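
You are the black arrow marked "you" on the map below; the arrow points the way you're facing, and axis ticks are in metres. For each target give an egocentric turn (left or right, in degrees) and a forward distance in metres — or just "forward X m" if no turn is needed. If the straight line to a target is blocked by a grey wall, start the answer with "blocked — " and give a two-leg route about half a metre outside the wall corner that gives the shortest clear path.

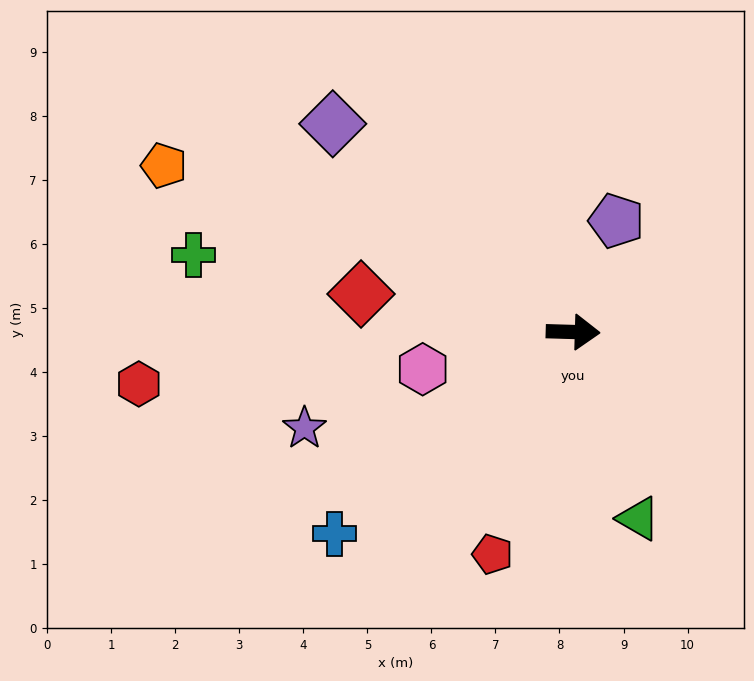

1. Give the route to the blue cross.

turn right 138°, forward 4.9 m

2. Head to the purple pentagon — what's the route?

turn left 70°, forward 1.9 m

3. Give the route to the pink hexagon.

turn right 164°, forward 2.4 m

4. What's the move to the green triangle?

turn right 69°, forward 3.1 m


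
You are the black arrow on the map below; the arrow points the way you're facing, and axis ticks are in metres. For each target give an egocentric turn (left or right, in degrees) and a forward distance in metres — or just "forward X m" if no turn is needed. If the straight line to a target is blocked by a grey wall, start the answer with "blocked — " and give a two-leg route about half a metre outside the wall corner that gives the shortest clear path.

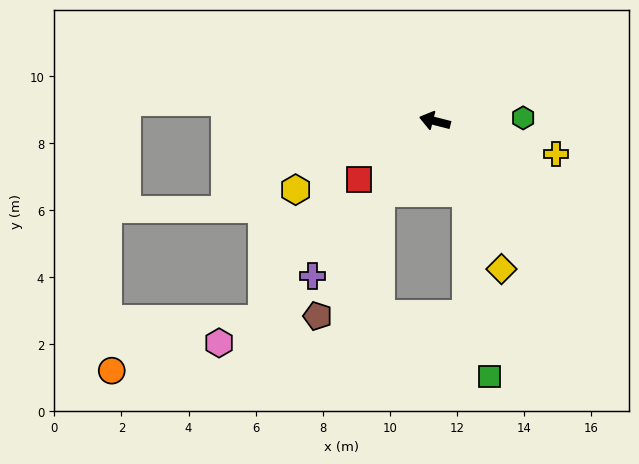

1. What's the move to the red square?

turn left 52°, forward 2.9 m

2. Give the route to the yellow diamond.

turn left 129°, forward 4.8 m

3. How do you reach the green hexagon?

turn right 164°, forward 2.6 m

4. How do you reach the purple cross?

turn left 66°, forward 5.9 m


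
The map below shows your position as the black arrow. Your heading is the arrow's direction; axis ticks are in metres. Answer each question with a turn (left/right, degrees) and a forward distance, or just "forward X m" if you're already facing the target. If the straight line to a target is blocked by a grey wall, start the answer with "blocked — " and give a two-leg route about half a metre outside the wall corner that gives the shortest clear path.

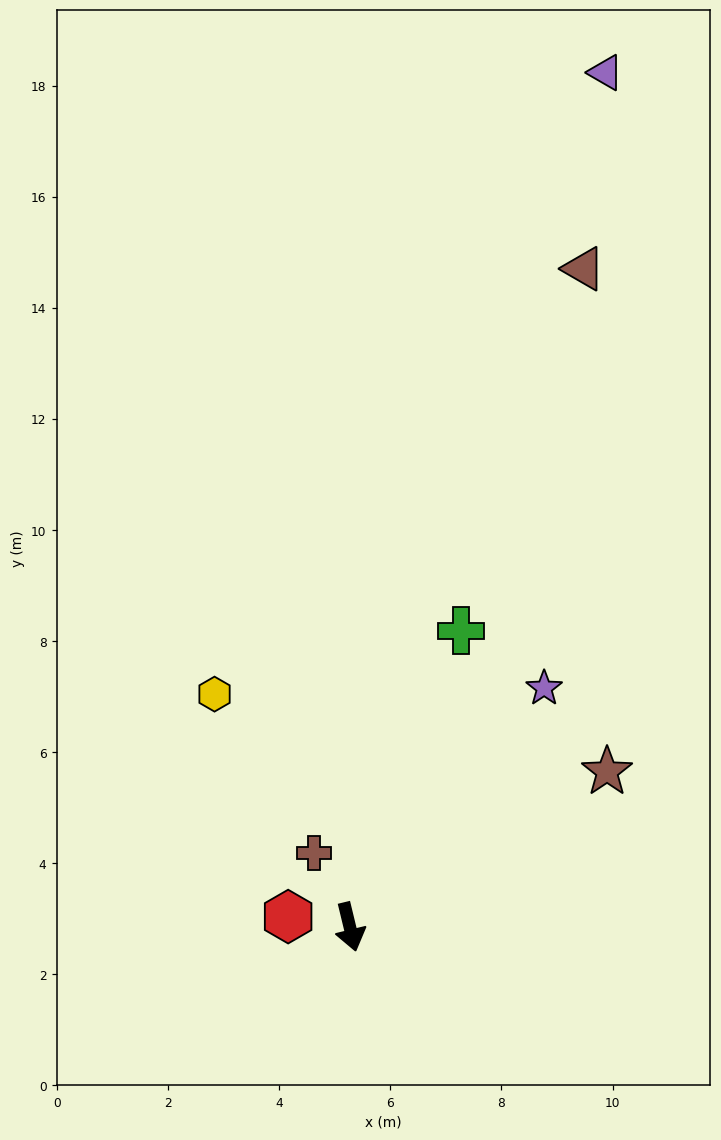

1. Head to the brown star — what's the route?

turn left 108°, forward 5.4 m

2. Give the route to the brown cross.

turn right 168°, forward 1.5 m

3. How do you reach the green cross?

turn left 146°, forward 5.7 m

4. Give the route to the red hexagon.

turn right 113°, forward 1.1 m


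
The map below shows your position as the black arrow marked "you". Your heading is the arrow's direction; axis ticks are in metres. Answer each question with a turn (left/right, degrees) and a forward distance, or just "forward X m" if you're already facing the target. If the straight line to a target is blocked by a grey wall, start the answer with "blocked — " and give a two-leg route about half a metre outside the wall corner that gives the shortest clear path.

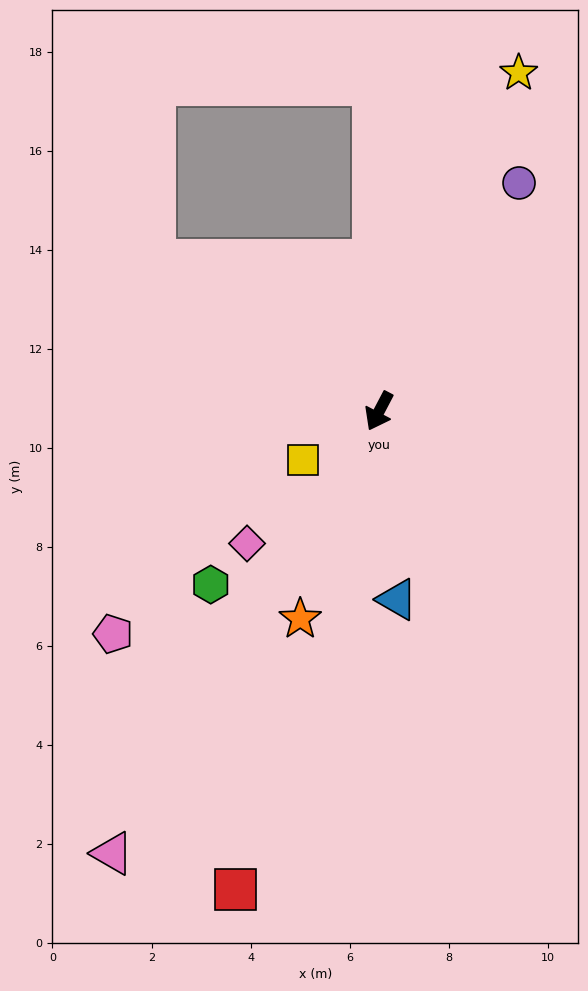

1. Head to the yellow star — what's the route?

turn right 175°, forward 7.4 m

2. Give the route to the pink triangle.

turn right 3°, forward 10.4 m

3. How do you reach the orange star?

turn left 7°, forward 4.5 m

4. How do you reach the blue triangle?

turn left 33°, forward 3.8 m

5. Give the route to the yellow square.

turn right 29°, forward 1.8 m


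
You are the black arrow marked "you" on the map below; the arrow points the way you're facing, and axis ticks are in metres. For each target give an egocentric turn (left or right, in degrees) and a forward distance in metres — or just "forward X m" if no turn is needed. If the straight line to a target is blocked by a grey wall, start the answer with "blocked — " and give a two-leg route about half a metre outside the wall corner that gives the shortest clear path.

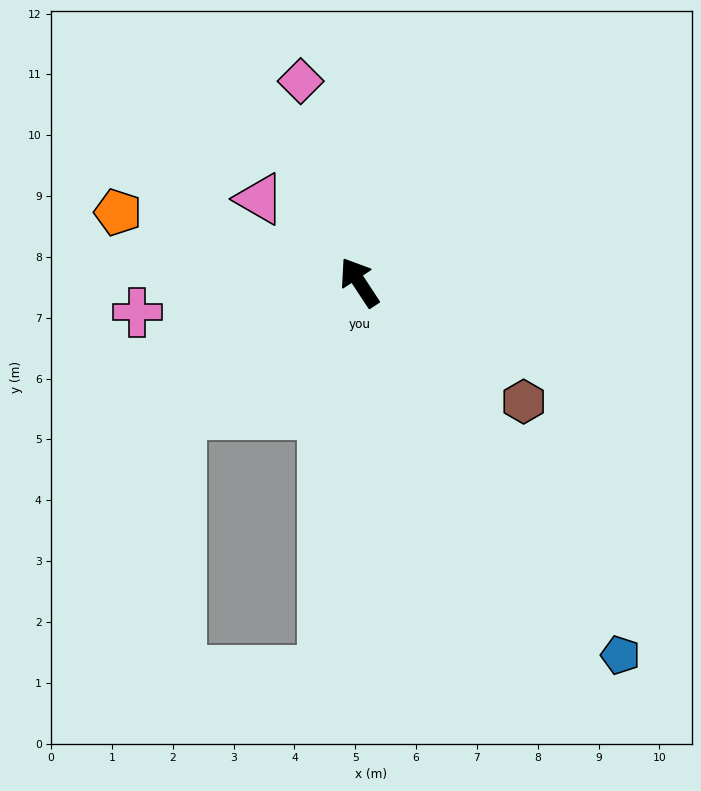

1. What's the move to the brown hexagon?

turn right 159°, forward 3.3 m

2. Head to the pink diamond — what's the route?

turn right 17°, forward 3.4 m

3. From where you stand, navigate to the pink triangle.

turn left 17°, forward 2.1 m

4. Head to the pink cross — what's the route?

turn left 64°, forward 3.7 m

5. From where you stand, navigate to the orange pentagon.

turn left 41°, forward 4.1 m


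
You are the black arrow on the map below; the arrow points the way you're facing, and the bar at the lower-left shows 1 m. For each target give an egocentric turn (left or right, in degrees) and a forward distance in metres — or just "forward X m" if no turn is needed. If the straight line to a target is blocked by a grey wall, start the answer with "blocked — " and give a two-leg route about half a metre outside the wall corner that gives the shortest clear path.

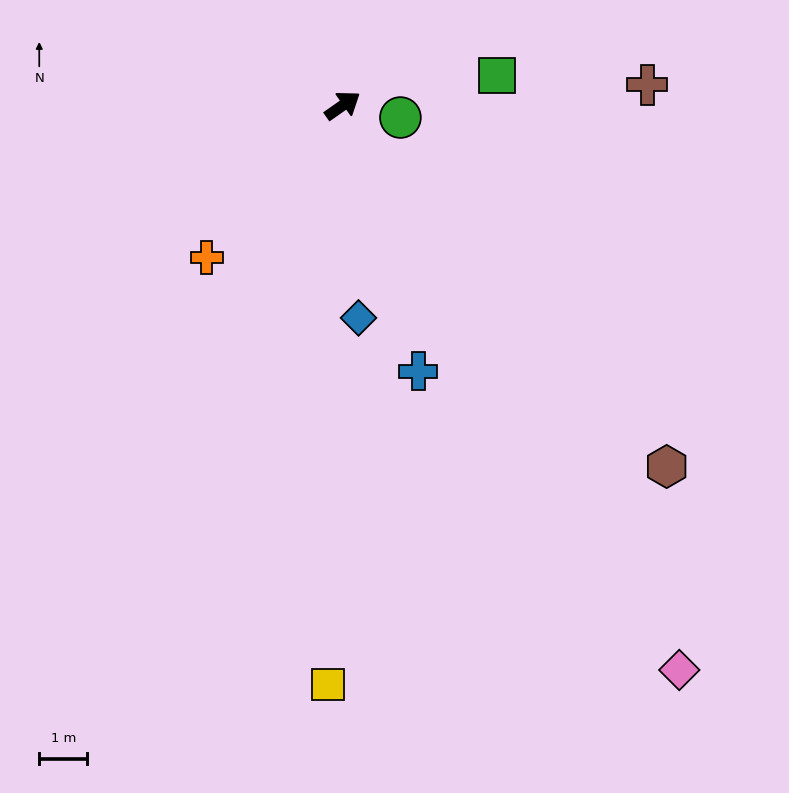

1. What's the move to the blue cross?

turn right 109°, forward 5.8 m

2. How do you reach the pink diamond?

turn right 94°, forward 13.7 m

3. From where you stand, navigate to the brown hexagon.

turn right 83°, forward 10.1 m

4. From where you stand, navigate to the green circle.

turn right 47°, forward 1.2 m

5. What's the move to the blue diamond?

turn right 121°, forward 4.4 m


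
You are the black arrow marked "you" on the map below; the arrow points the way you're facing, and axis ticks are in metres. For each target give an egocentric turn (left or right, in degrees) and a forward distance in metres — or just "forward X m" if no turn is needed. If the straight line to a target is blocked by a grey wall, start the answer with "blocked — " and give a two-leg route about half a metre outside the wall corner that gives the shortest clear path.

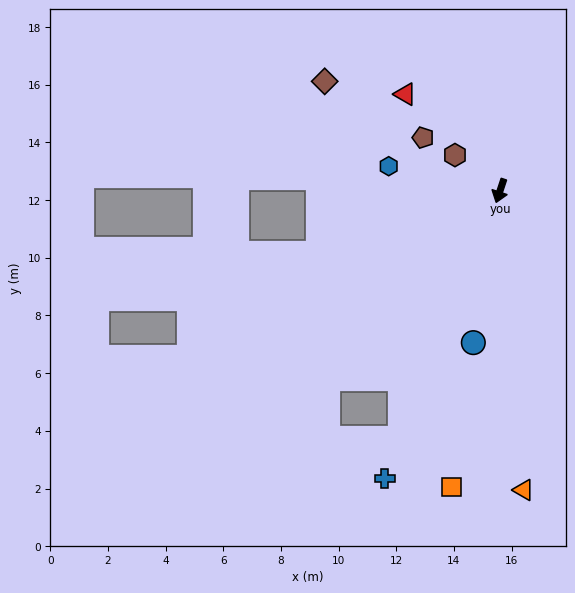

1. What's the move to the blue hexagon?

turn right 84°, forward 4.0 m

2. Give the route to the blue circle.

turn left 8°, forward 5.3 m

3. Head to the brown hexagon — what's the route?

turn right 110°, forward 2.0 m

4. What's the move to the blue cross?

turn right 4°, forward 10.7 m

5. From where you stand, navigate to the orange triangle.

turn left 23°, forward 10.4 m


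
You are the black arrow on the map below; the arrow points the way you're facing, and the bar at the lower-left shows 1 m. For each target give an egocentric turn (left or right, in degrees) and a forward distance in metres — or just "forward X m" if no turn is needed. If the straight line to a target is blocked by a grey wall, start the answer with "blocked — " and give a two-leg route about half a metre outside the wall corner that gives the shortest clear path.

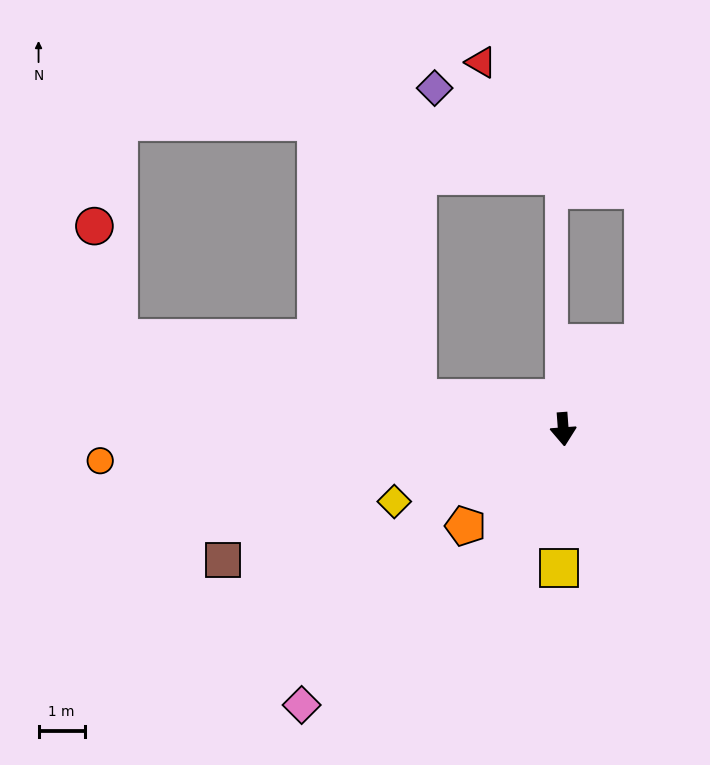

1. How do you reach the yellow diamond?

turn right 71°, forward 4.0 m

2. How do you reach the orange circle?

turn right 90°, forward 10.1 m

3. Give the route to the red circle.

blocked — turn right 106°, forward 9.9 m, then turn right 66°, forward 2.5 m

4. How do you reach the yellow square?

turn right 6°, forward 3.0 m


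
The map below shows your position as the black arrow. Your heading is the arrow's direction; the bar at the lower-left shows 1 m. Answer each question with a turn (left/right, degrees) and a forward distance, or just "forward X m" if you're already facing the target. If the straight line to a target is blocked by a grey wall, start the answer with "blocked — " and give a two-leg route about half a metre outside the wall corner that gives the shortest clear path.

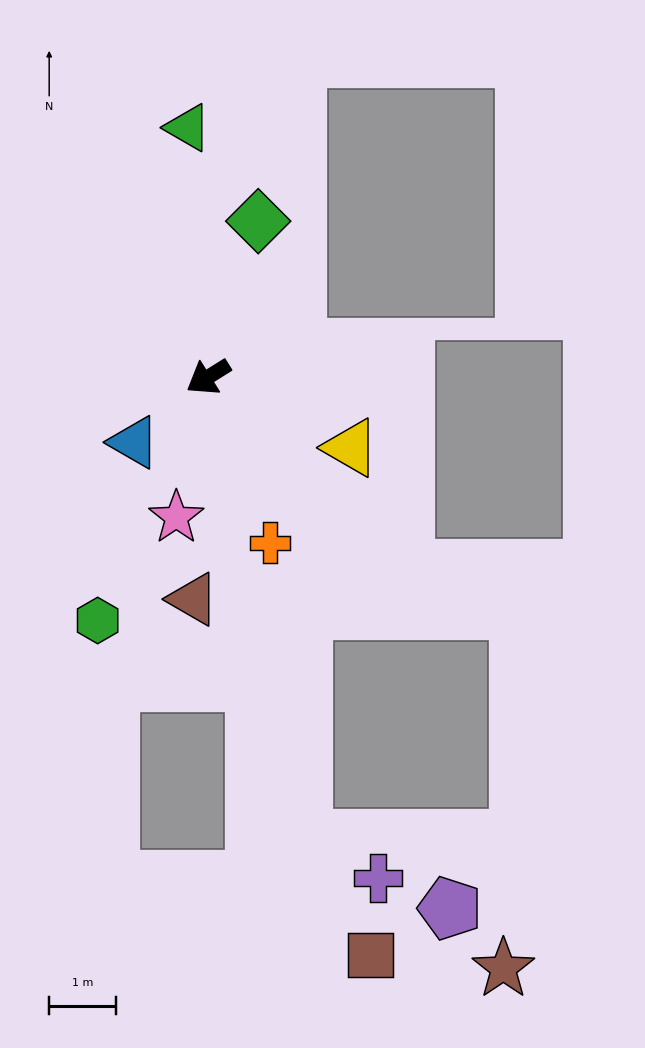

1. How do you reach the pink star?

turn left 45°, forward 2.1 m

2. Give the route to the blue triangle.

turn left 9°, forward 1.5 m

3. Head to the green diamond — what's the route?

turn right 140°, forward 2.4 m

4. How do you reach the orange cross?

turn left 78°, forward 2.6 m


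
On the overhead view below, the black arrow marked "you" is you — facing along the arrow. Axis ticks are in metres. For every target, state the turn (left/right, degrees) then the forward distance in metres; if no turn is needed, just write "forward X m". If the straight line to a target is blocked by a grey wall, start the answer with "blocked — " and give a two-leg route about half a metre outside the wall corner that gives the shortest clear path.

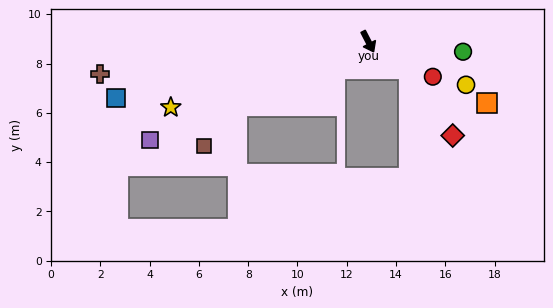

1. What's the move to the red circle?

turn left 34°, forward 3.0 m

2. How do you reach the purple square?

turn right 93°, forward 9.7 m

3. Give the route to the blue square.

turn right 105°, forward 10.5 m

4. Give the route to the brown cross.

turn right 110°, forward 11.0 m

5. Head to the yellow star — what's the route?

turn right 99°, forward 8.5 m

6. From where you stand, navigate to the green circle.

turn left 57°, forward 3.9 m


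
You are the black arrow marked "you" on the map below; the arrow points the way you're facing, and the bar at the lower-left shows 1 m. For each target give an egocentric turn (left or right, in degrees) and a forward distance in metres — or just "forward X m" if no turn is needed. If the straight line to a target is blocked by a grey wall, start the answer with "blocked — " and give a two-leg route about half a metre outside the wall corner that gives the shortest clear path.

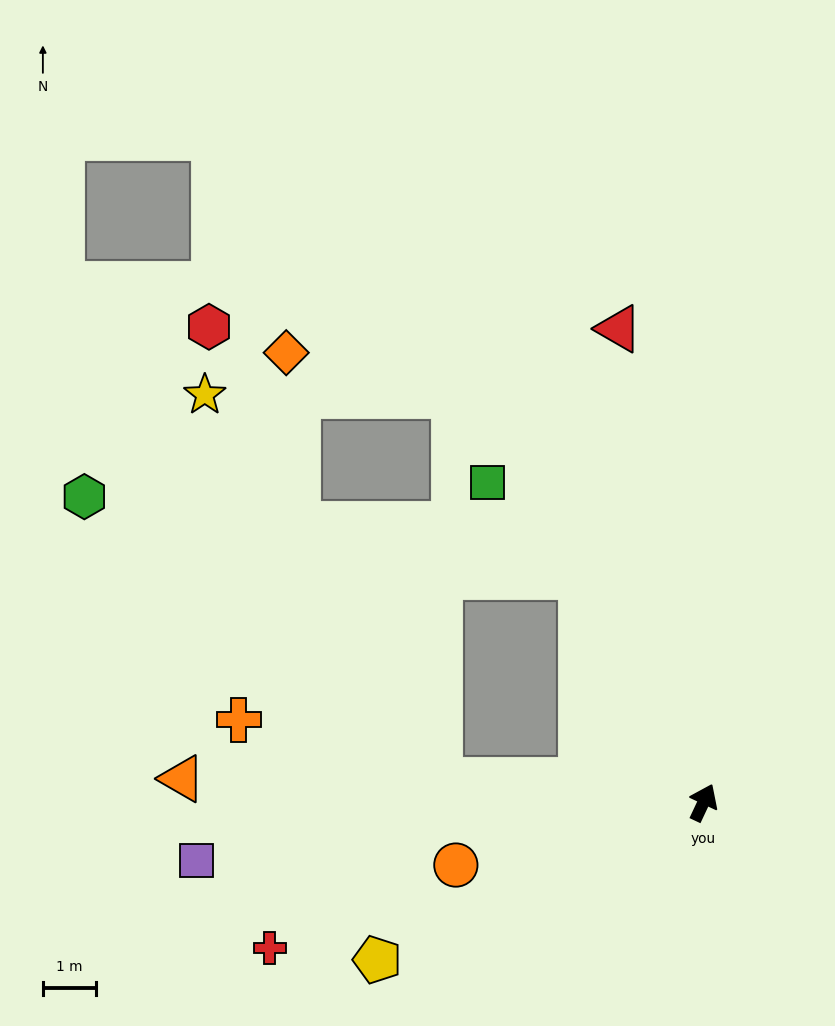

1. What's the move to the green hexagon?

blocked — turn left 110°, forward 5.0 m, then turn right 33°, forward 8.6 m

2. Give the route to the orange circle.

turn left 129°, forward 4.8 m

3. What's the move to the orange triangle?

turn left 113°, forward 9.8 m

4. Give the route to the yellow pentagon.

turn left 141°, forward 6.8 m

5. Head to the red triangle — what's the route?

turn left 35°, forward 9.1 m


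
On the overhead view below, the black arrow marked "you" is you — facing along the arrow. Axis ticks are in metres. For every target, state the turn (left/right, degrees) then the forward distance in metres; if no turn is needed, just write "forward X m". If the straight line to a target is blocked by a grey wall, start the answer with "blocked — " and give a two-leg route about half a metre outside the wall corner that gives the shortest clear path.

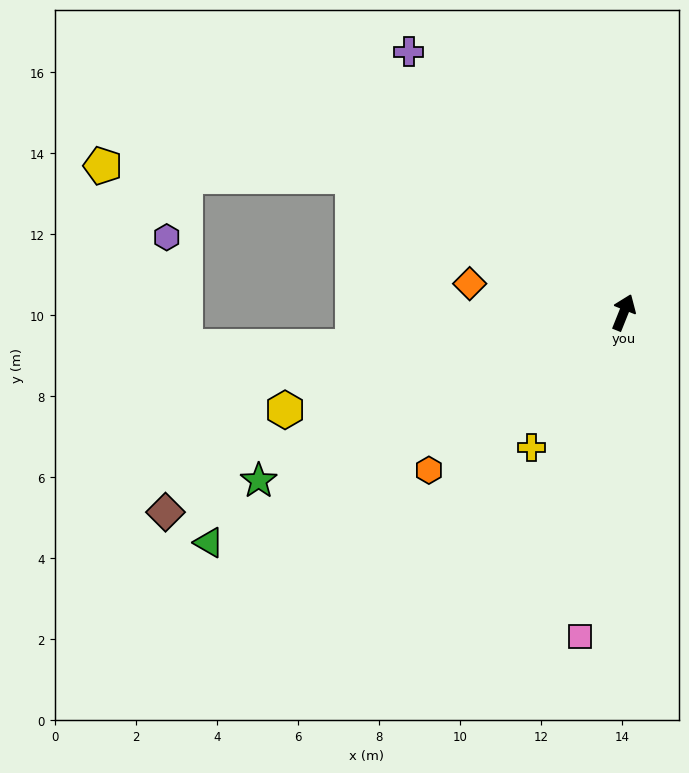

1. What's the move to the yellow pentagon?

blocked — turn left 85°, forward 7.5 m, then turn left 24°, forward 6.2 m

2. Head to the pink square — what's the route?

turn right 166°, forward 8.1 m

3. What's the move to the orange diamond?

turn left 101°, forward 3.9 m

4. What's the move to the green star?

turn left 137°, forward 9.9 m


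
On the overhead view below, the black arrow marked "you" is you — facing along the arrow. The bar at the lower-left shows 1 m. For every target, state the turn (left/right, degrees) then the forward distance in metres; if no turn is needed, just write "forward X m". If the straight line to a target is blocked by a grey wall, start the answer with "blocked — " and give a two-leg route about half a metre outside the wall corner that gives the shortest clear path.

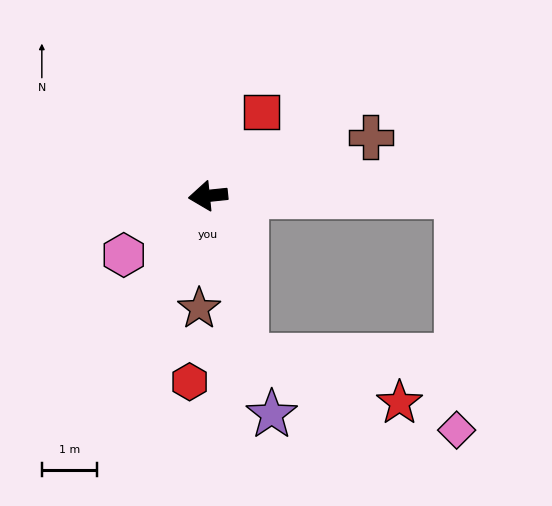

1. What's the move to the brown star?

turn left 80°, forward 2.1 m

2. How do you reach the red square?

turn right 128°, forward 1.8 m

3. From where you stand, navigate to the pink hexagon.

turn left 29°, forward 1.9 m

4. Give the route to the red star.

blocked — turn left 97°, forward 3.0 m, then turn left 61°, forward 2.9 m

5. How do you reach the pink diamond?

blocked — turn left 174°, forward 4.5 m, then turn right 90°, forward 4.3 m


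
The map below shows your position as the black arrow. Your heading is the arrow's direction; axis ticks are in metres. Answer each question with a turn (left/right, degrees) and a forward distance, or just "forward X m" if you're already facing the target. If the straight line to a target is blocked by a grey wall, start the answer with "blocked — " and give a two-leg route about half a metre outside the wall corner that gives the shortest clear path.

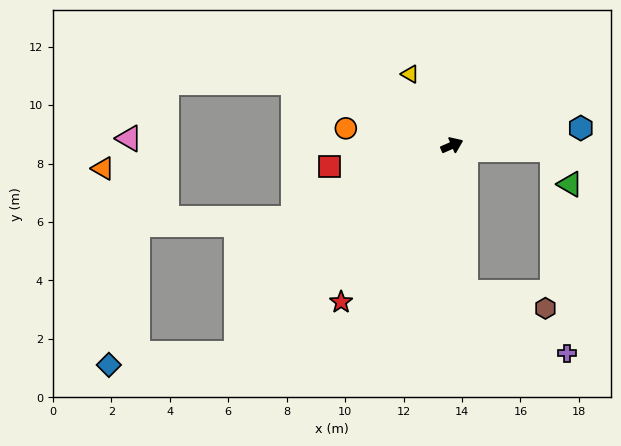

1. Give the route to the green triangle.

blocked — turn right 26°, forward 3.4 m, then turn right 60°, forward 1.3 m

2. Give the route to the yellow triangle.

turn left 97°, forward 2.8 m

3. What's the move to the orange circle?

turn left 147°, forward 3.7 m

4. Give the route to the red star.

turn right 149°, forward 6.6 m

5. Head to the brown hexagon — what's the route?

blocked — turn right 108°, forward 5.0 m, then turn left 73°, forward 2.8 m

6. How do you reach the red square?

turn left 166°, forward 4.2 m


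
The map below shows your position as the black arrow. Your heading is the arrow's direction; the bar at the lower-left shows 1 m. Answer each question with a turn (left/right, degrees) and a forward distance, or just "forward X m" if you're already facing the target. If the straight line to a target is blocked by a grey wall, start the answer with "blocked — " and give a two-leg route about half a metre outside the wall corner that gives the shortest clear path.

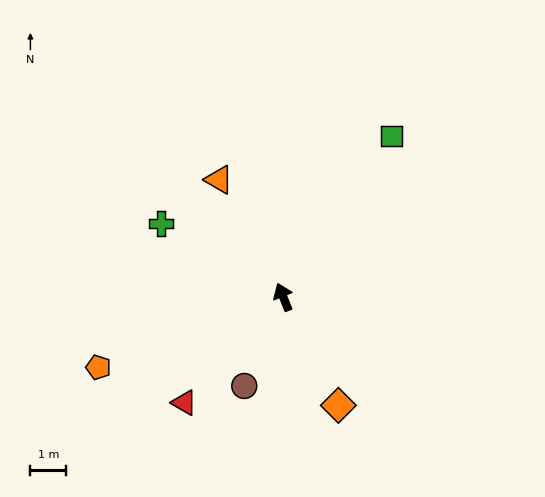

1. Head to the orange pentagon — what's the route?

turn left 89°, forward 5.5 m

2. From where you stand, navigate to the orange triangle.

turn left 7°, forward 3.7 m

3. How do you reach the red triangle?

turn left 115°, forward 4.0 m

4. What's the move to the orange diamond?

turn right 175°, forward 3.4 m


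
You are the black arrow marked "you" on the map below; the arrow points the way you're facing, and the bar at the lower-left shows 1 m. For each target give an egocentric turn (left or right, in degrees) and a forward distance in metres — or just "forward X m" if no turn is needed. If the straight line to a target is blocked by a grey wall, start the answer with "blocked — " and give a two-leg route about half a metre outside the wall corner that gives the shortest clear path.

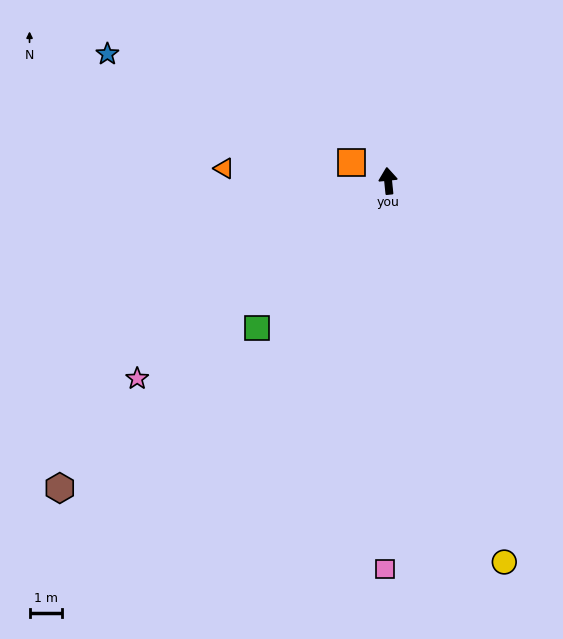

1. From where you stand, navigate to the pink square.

turn left 174°, forward 11.9 m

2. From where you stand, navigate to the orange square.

turn left 57°, forward 1.3 m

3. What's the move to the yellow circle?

turn right 169°, forward 12.3 m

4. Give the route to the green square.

turn left 133°, forward 6.1 m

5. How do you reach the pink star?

turn left 122°, forward 9.8 m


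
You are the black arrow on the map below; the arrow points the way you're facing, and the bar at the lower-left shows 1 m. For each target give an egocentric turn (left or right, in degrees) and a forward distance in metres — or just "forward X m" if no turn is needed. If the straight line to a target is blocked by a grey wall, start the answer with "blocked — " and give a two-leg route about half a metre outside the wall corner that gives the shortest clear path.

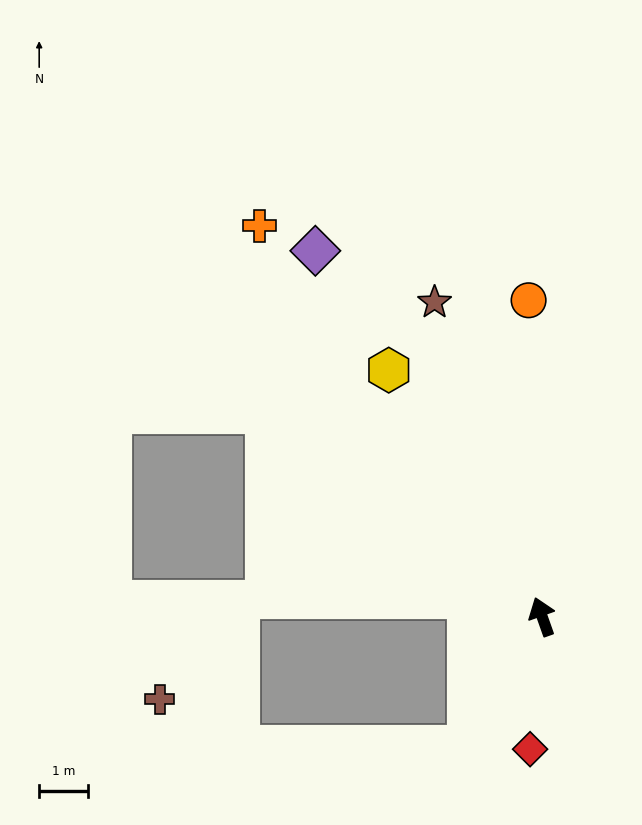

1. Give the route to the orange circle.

turn right 17°, forward 6.4 m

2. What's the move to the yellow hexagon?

turn left 12°, forward 5.9 m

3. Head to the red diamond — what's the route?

turn left 155°, forward 2.7 m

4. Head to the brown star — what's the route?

forward 6.8 m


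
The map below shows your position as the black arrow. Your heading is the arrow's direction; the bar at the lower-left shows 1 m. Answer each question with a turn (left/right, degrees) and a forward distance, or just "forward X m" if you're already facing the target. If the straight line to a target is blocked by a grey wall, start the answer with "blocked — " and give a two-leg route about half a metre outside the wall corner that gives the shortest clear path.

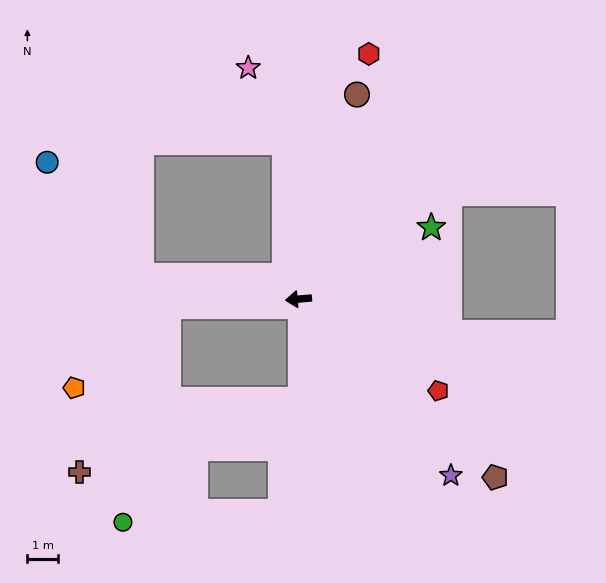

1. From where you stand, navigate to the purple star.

turn left 126°, forward 7.7 m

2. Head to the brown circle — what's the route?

turn right 111°, forward 7.0 m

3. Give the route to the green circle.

blocked — forward 4.3 m, then turn left 73°, forward 7.3 m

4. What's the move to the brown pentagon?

turn left 133°, forward 8.7 m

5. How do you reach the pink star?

blocked — turn right 90°, forward 5.2 m, then turn left 21°, forward 2.7 m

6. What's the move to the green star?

turn right 157°, forward 5.0 m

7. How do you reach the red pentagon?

turn left 142°, forward 5.5 m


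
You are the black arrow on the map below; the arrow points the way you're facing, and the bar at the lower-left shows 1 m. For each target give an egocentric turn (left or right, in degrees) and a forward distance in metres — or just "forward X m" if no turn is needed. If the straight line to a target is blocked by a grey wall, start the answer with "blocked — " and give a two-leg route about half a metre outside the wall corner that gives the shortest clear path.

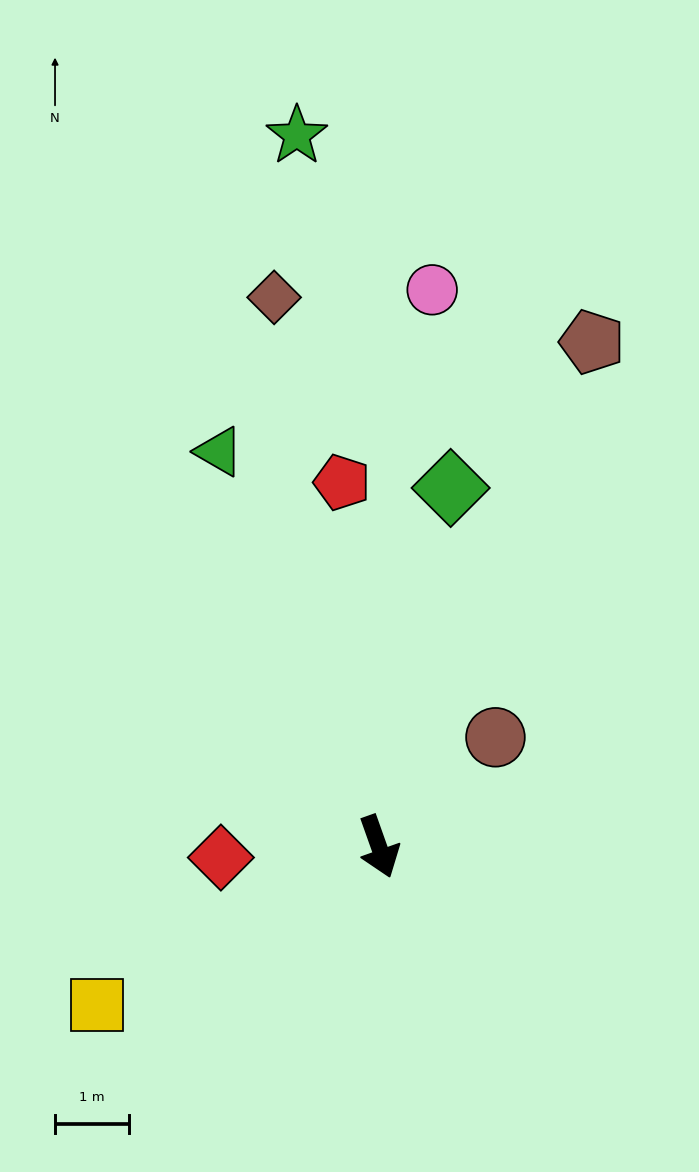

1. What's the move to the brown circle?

turn left 114°, forward 2.2 m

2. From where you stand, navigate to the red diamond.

turn right 106°, forward 2.1 m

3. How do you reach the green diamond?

turn left 149°, forward 4.9 m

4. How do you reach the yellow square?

turn right 80°, forward 4.4 m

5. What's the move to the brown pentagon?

turn left 138°, forward 7.4 m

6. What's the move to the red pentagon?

turn left 166°, forward 4.9 m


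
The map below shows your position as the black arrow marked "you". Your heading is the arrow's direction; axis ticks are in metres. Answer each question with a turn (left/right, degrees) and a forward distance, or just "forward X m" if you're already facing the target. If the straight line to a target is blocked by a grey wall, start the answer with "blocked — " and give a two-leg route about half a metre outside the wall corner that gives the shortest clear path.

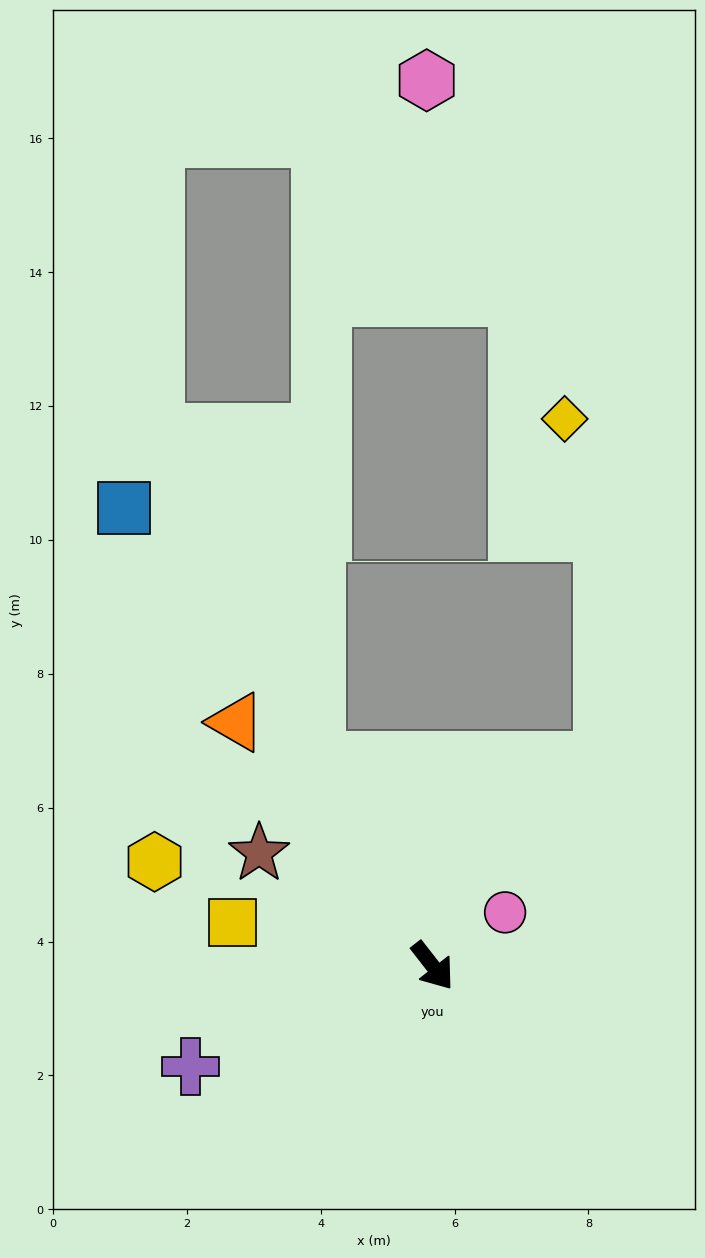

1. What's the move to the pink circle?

turn left 89°, forward 1.3 m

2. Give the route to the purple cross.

turn right 106°, forward 3.9 m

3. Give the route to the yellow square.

turn right 140°, forward 3.1 m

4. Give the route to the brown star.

turn right 161°, forward 3.1 m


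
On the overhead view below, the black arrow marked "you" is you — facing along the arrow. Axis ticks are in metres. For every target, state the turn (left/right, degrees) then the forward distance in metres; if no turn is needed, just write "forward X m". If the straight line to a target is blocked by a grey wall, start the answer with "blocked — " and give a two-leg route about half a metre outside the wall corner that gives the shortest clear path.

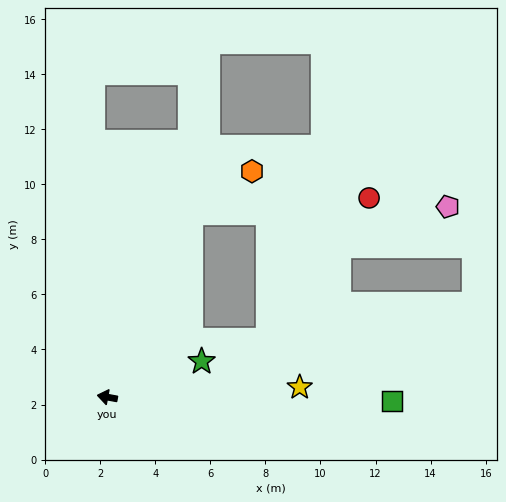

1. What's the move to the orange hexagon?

blocked — turn right 104°, forward 7.3 m, then turn right 31°, forward 2.7 m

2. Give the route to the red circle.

blocked — turn right 104°, forward 7.3 m, then turn right 61°, forward 6.5 m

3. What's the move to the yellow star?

turn right 167°, forward 7.0 m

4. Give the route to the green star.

turn right 149°, forward 3.7 m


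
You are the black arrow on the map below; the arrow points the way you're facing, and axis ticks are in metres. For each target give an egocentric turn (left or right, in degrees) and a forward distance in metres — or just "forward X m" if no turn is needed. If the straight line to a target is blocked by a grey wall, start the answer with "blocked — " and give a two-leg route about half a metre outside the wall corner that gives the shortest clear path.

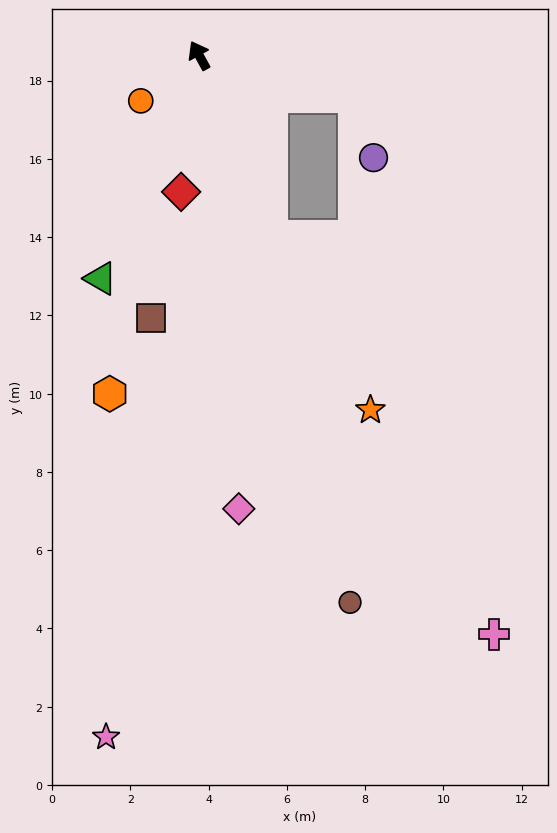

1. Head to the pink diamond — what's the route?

turn left 156°, forward 11.6 m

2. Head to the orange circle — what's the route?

turn left 99°, forward 1.9 m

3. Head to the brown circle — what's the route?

turn left 167°, forward 14.5 m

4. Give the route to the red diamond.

turn left 144°, forward 3.5 m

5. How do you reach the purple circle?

blocked — turn right 133°, forward 4.1 m, then turn right 59°, forward 1.6 m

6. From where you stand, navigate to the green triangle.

turn left 127°, forward 6.2 m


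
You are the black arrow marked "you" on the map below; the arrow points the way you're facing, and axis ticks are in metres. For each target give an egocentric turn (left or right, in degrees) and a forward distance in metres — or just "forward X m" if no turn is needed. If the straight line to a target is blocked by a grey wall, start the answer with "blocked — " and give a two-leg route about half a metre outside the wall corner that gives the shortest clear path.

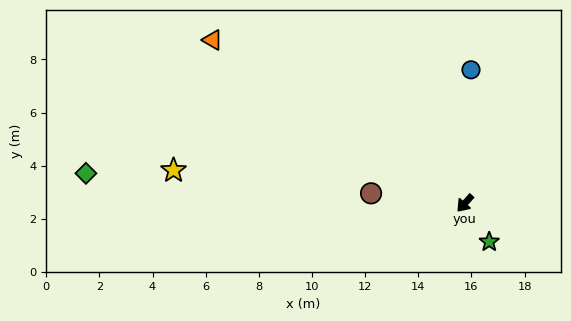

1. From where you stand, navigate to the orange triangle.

turn right 81°, forward 11.3 m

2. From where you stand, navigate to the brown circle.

turn right 54°, forward 3.6 m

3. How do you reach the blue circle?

turn right 141°, forward 5.0 m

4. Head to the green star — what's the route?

turn left 74°, forward 1.7 m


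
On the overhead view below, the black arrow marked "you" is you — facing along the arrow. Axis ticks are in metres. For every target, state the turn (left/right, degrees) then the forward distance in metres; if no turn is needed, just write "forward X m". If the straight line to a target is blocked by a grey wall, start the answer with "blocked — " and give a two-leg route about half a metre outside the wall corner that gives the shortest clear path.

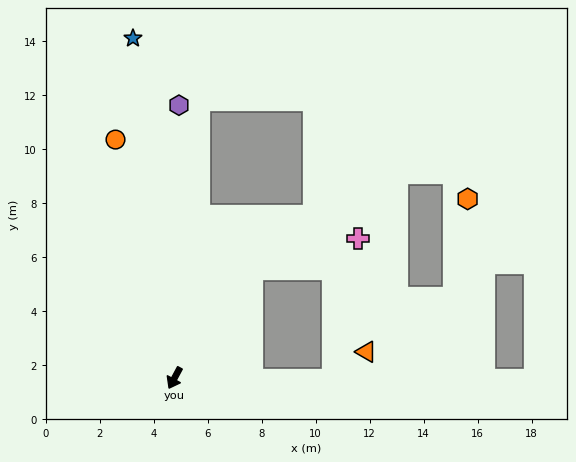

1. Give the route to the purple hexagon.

turn right 153°, forward 10.1 m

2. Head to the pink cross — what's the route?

blocked — turn left 173°, forward 5.0 m, then turn right 39°, forward 4.1 m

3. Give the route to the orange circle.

turn right 138°, forward 9.1 m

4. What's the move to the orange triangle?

blocked — turn left 118°, forward 5.9 m, then turn left 40°, forward 1.6 m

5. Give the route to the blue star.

turn right 145°, forward 12.7 m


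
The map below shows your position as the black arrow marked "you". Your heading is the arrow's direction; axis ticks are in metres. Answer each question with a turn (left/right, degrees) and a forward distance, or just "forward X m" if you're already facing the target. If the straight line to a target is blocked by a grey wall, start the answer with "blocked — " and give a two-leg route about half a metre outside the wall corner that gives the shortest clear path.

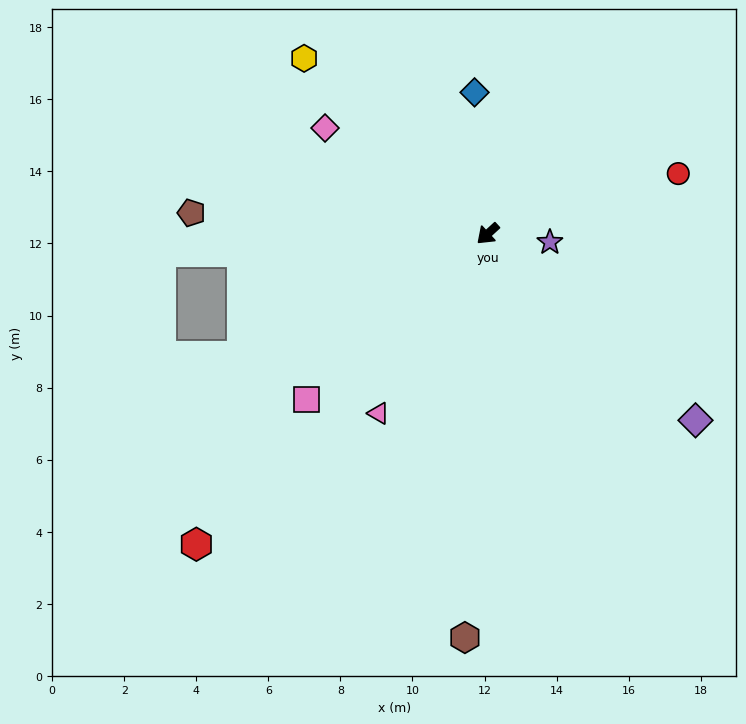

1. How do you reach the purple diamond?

turn left 96°, forward 7.7 m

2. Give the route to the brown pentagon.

turn right 47°, forward 8.2 m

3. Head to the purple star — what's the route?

turn left 130°, forward 1.7 m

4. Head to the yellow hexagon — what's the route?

turn right 86°, forward 7.1 m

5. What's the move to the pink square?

forward 6.8 m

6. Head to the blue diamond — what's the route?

turn right 127°, forward 3.9 m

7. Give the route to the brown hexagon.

turn left 44°, forward 11.2 m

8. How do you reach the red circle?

turn left 155°, forward 5.5 m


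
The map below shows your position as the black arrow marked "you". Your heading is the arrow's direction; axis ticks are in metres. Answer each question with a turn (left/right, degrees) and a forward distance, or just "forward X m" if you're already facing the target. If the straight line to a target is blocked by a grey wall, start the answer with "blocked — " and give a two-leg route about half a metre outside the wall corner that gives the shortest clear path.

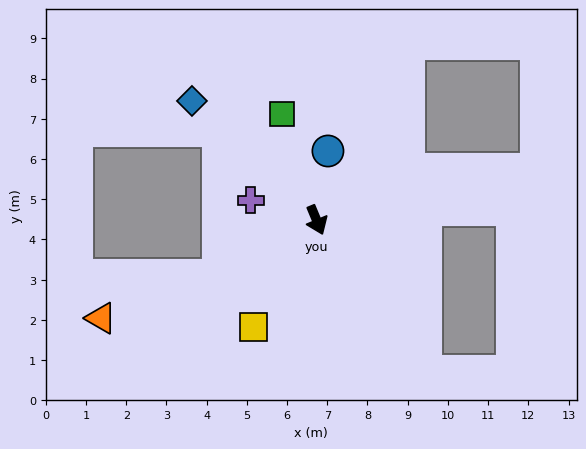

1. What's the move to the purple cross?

turn right 130°, forward 1.7 m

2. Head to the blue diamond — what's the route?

turn right 156°, forward 4.3 m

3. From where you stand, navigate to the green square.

turn left 175°, forward 2.8 m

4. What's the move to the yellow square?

turn right 53°, forward 3.1 m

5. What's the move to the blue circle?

turn left 148°, forward 1.7 m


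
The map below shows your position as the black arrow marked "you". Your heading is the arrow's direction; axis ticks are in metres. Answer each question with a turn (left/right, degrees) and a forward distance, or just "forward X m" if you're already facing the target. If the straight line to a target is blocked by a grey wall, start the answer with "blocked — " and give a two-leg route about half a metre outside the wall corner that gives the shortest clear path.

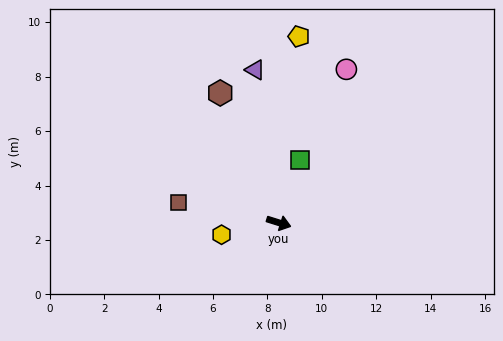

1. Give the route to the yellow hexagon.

turn right 151°, forward 2.1 m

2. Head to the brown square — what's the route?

turn right 174°, forward 3.8 m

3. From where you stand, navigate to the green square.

turn left 89°, forward 2.4 m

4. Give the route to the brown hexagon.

turn left 132°, forward 5.2 m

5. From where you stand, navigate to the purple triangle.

turn left 116°, forward 5.7 m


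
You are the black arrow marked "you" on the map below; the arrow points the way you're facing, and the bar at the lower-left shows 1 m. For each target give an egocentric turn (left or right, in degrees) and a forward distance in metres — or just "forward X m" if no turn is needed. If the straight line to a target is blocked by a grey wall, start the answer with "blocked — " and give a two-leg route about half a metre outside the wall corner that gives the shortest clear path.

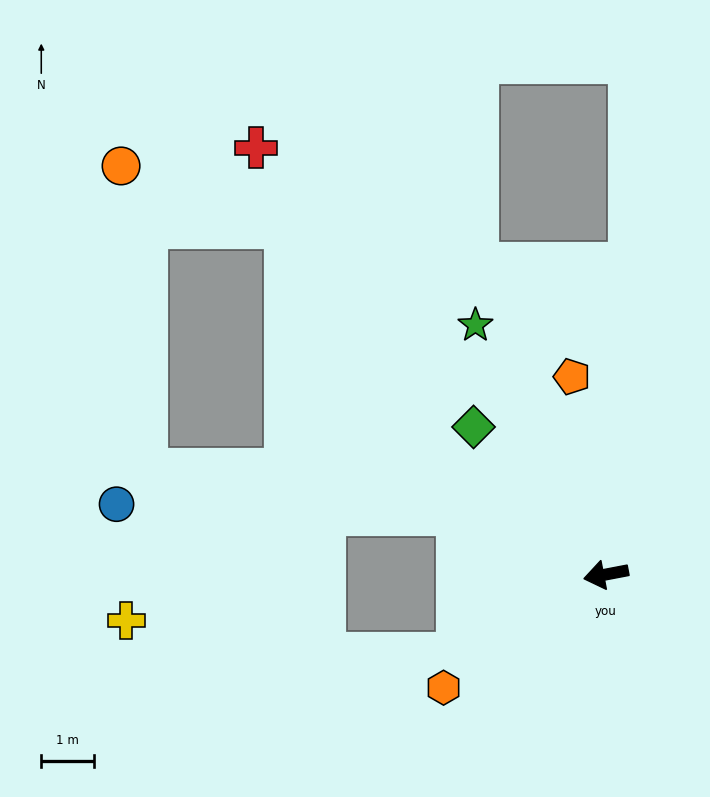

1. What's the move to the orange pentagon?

turn right 91°, forward 3.8 m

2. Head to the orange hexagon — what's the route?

turn left 24°, forward 3.7 m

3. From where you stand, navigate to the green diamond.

turn right 59°, forward 3.7 m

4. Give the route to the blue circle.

blocked — turn right 33°, forward 3.0 m, then turn left 21°, forward 6.5 m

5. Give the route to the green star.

turn right 73°, forward 5.3 m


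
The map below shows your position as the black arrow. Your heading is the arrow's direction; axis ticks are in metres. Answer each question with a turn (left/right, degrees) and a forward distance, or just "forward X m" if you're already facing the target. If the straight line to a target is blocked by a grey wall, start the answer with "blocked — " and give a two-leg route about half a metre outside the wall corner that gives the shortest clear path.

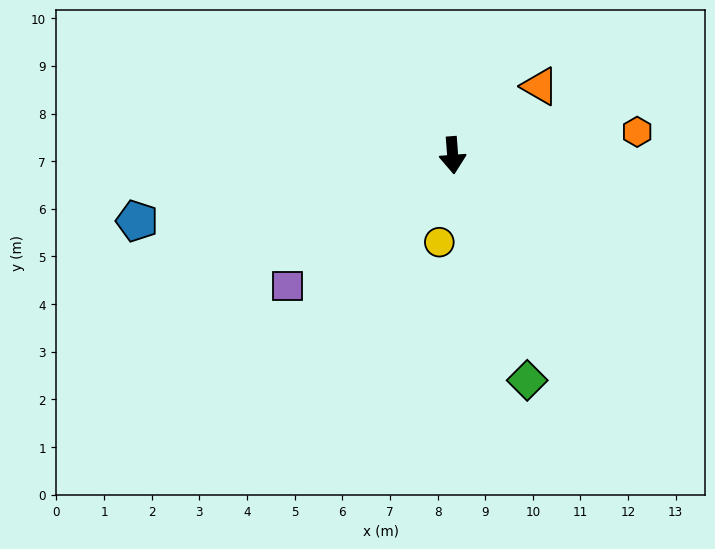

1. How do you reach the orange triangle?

turn left 124°, forward 2.3 m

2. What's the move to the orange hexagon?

turn left 93°, forward 3.9 m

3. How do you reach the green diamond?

turn left 14°, forward 5.0 m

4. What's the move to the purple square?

turn right 56°, forward 4.4 m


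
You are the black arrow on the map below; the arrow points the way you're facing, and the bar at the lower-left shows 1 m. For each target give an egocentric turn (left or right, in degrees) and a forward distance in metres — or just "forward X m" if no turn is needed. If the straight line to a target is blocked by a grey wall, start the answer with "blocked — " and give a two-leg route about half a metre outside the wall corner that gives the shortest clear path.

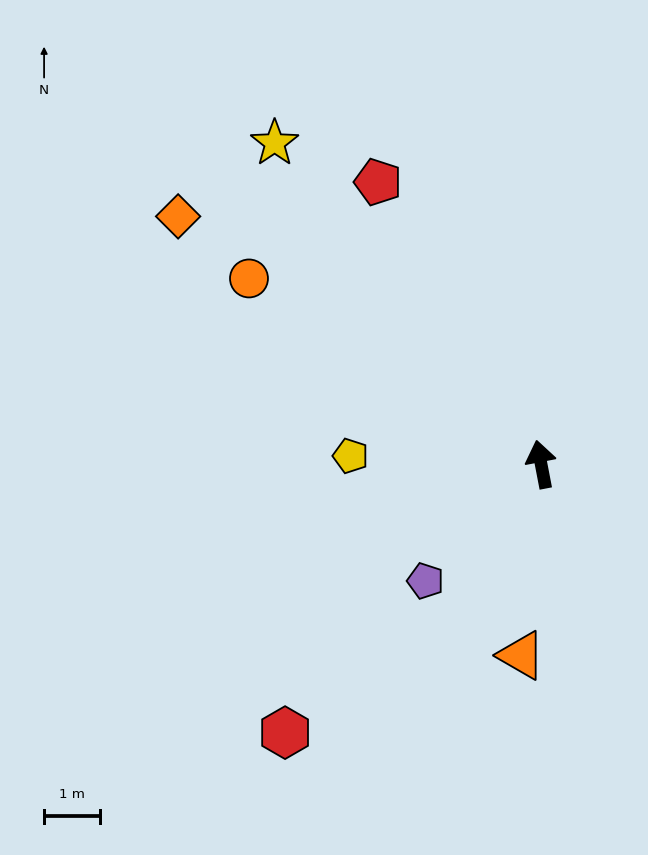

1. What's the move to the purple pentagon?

turn left 124°, forward 3.0 m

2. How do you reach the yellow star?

turn left 29°, forward 7.5 m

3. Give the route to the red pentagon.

turn left 19°, forward 5.9 m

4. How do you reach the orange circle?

turn left 47°, forward 6.2 m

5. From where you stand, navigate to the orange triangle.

turn left 163°, forward 3.5 m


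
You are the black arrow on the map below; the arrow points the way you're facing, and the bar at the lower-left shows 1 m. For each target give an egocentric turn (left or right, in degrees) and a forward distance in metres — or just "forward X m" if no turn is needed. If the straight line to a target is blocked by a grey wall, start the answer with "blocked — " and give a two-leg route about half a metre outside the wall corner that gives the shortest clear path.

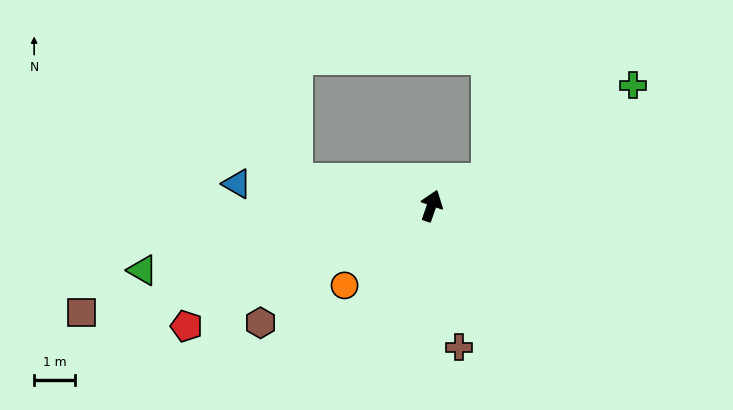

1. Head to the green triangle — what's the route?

turn left 122°, forward 7.3 m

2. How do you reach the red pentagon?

turn left 135°, forward 6.7 m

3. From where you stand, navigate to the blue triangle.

turn left 103°, forward 4.8 m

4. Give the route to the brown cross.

turn right 150°, forward 3.6 m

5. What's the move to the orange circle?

turn left 152°, forward 2.9 m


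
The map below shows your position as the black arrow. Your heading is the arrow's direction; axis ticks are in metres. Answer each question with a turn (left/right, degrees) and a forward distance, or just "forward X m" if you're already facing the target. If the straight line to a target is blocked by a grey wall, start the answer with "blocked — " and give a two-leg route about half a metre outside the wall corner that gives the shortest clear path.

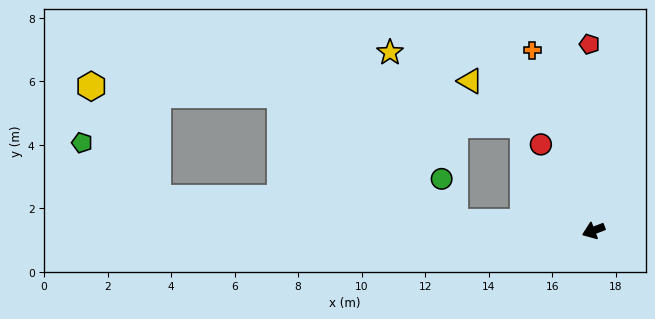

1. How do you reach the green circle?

blocked — turn right 25°, forward 4.4 m, then turn right 69°, forward 1.4 m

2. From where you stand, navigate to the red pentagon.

turn right 110°, forward 5.9 m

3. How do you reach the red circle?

turn right 80°, forward 3.2 m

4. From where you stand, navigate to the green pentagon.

blocked — turn right 25°, forward 13.8 m, then turn right 32°, forward 3.0 m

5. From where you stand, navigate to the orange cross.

turn right 92°, forward 6.0 m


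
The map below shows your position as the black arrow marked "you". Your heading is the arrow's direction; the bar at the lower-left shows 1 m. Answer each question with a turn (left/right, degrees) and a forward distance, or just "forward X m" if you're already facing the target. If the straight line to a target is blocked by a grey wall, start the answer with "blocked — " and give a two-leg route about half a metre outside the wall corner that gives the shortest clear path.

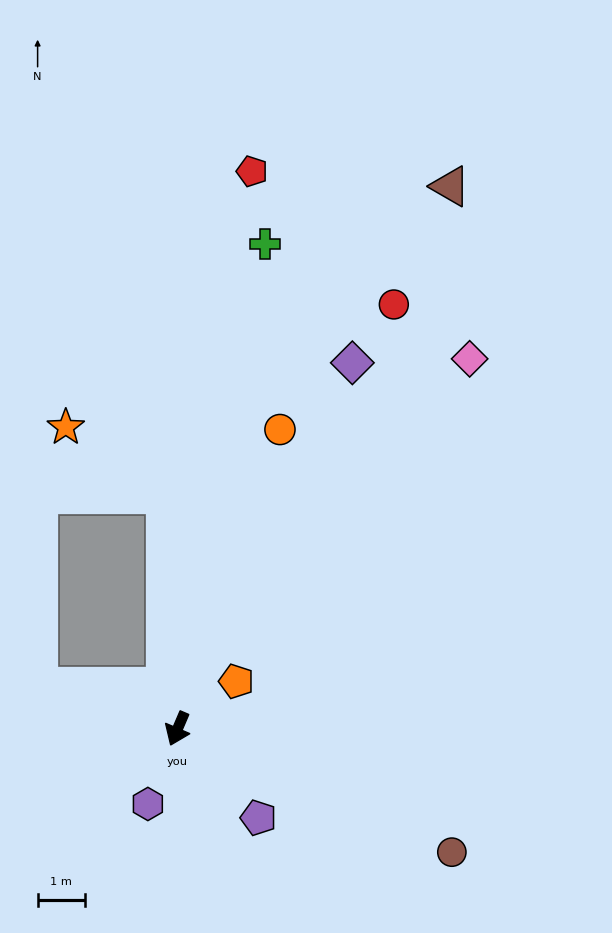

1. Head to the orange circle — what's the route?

turn right 176°, forward 6.7 m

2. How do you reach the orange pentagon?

turn left 152°, forward 1.6 m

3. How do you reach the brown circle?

turn left 89°, forward 6.3 m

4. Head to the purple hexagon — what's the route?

forward 1.7 m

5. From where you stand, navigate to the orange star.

blocked — turn right 154°, forward 5.0 m, then turn left 54°, forward 2.5 m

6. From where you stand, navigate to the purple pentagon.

turn left 65°, forward 2.5 m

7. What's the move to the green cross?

turn right 167°, forward 10.4 m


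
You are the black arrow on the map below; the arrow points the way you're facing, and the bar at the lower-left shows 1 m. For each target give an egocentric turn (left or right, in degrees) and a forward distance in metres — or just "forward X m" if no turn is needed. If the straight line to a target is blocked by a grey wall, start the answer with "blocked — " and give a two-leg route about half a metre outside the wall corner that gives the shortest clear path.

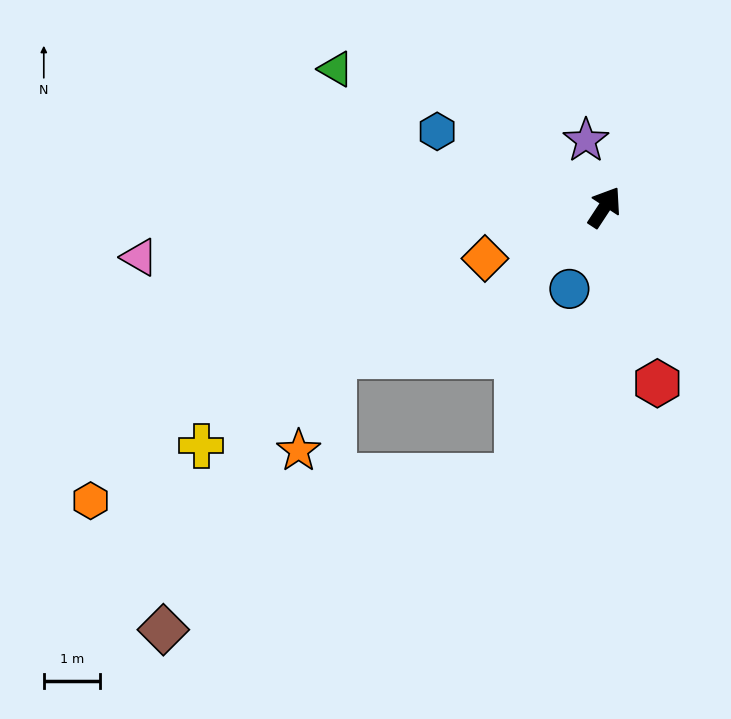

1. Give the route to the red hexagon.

turn right 130°, forward 3.3 m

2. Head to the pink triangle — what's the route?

turn left 129°, forward 8.3 m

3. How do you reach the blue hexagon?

turn left 99°, forward 3.3 m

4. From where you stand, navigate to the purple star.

turn left 49°, forward 1.2 m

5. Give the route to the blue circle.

turn right 170°, forward 1.6 m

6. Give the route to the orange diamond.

turn left 147°, forward 2.3 m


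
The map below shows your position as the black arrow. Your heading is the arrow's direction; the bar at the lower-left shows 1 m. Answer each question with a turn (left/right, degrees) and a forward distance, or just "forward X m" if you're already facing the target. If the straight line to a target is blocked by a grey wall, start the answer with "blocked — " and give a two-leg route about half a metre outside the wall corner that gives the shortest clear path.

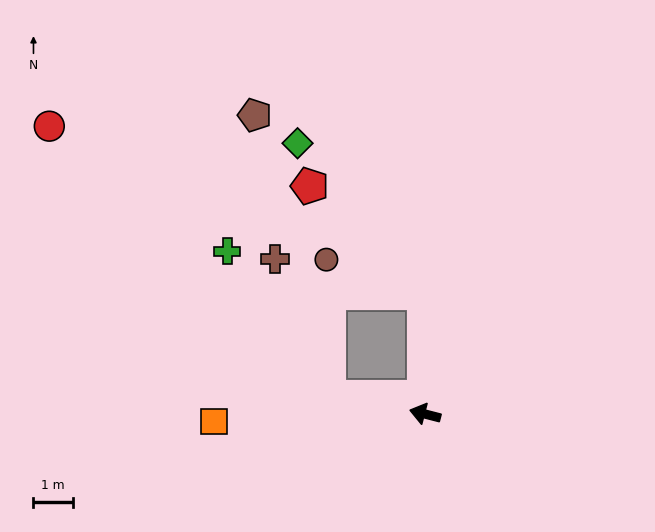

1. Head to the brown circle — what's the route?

blocked — turn right 75°, forward 3.1 m, then turn left 70°, forward 2.6 m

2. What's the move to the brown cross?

blocked — turn left 4°, forward 2.5 m, then turn right 58°, forward 3.8 m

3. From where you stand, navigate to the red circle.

blocked — turn left 4°, forward 2.5 m, then turn right 34°, forward 9.9 m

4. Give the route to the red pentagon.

blocked — turn right 75°, forward 3.1 m, then turn left 46°, forward 4.0 m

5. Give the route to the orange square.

turn left 16°, forward 5.3 m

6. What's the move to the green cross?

blocked — turn left 4°, forward 2.5 m, then turn right 45°, forward 4.5 m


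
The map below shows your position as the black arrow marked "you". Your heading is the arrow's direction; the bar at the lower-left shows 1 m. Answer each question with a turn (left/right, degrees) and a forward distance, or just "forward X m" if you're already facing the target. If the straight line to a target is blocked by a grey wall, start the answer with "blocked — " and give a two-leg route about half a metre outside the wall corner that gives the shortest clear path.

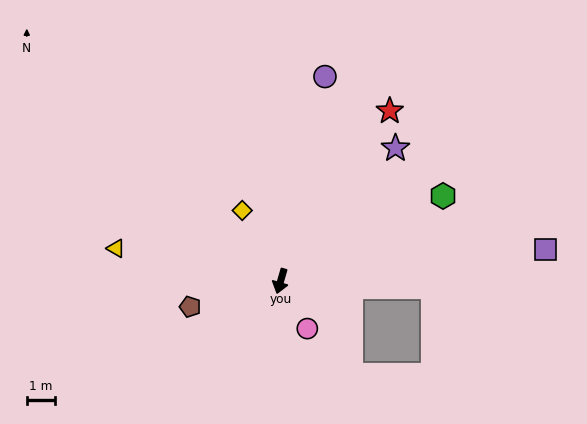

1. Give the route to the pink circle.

turn left 46°, forward 1.9 m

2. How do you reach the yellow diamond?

turn right 135°, forward 2.8 m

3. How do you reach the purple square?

turn left 113°, forward 9.3 m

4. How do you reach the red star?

turn left 163°, forward 7.1 m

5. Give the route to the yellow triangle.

turn right 85°, forward 5.9 m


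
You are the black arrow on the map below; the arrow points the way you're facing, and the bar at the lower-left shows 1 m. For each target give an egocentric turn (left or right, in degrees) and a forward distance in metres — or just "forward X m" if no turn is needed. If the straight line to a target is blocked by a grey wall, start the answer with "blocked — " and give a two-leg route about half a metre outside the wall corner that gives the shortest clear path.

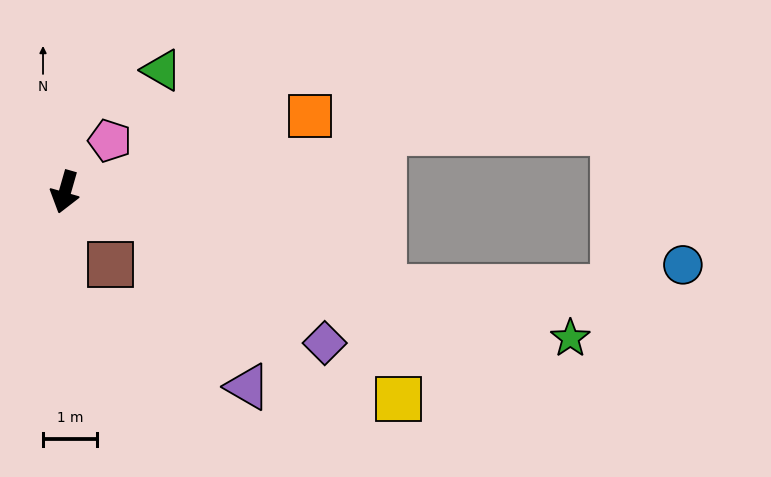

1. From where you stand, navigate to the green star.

turn left 90°, forward 9.8 m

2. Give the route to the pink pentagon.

turn left 155°, forward 1.3 m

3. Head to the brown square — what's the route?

turn left 48°, forward 1.6 m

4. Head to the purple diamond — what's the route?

turn left 76°, forward 5.6 m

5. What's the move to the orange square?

turn left 123°, forward 4.8 m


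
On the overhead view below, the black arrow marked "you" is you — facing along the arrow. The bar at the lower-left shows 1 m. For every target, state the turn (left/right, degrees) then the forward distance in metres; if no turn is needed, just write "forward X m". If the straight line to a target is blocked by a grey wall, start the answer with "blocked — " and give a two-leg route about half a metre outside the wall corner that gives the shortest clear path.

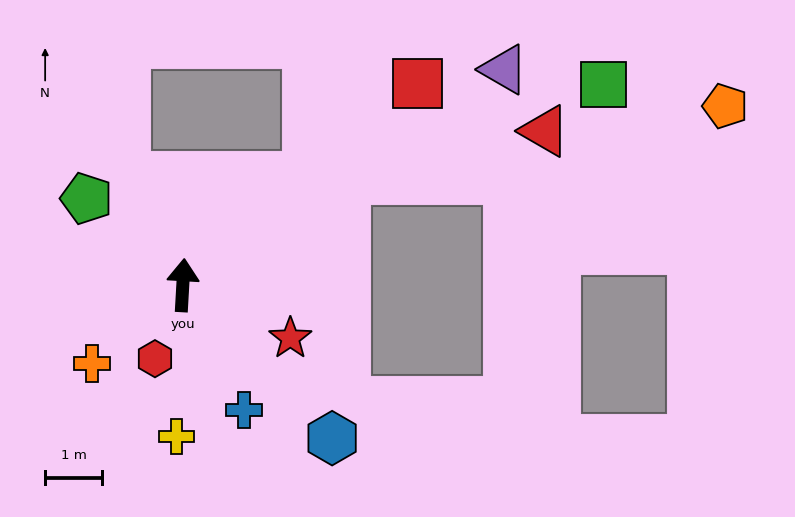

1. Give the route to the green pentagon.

turn left 51°, forward 2.3 m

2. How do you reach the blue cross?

turn right 151°, forward 2.4 m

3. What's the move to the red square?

turn right 46°, forward 5.4 m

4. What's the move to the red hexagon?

turn left 163°, forward 1.4 m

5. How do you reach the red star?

turn right 113°, forward 2.1 m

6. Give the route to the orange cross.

turn left 134°, forward 2.1 m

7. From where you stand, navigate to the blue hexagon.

turn right 132°, forward 3.7 m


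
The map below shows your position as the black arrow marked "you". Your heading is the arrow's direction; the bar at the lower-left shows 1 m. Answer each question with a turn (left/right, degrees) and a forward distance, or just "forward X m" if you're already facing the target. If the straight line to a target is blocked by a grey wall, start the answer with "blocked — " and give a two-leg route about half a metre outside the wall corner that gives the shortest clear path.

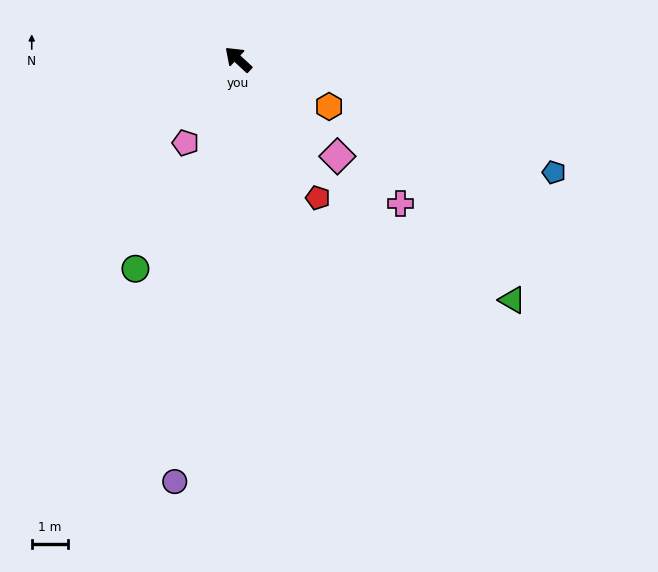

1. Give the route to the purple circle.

turn left 124°, forward 11.6 m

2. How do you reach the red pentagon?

turn left 163°, forward 4.4 m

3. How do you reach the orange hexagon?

turn right 165°, forward 2.8 m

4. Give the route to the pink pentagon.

turn left 101°, forward 2.7 m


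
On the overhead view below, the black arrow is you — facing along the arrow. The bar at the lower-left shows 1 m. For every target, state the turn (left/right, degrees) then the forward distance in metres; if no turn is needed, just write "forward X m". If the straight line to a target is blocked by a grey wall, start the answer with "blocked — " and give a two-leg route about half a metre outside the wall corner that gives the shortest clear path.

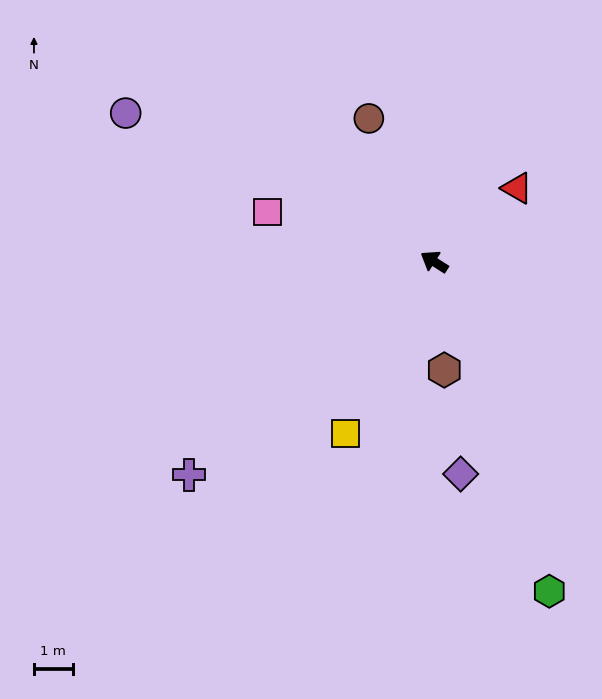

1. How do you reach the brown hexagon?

turn left 128°, forward 2.8 m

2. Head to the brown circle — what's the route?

turn right 33°, forward 4.1 m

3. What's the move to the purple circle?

turn left 7°, forward 8.8 m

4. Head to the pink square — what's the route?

turn left 16°, forward 4.5 m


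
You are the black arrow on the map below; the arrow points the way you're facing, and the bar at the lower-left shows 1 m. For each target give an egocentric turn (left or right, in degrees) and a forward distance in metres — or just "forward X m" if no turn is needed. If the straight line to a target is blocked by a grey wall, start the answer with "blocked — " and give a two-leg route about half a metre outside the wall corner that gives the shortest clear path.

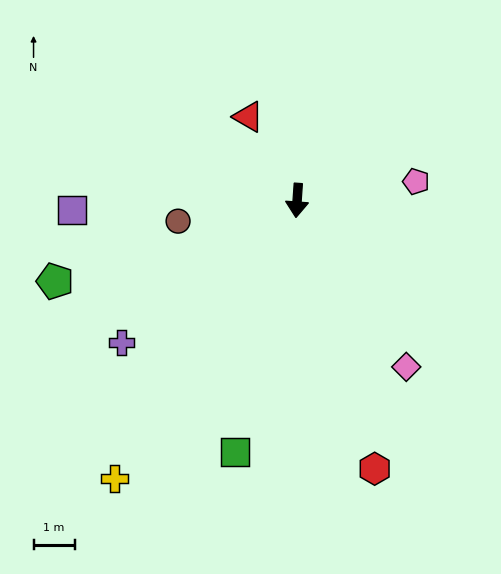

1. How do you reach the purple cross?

turn right 47°, forward 5.5 m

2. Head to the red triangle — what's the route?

turn right 146°, forward 2.4 m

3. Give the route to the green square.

turn right 10°, forward 6.3 m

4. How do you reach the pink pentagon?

turn left 103°, forward 2.9 m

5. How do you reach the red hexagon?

turn left 20°, forward 6.8 m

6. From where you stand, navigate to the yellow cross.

turn right 29°, forward 8.1 m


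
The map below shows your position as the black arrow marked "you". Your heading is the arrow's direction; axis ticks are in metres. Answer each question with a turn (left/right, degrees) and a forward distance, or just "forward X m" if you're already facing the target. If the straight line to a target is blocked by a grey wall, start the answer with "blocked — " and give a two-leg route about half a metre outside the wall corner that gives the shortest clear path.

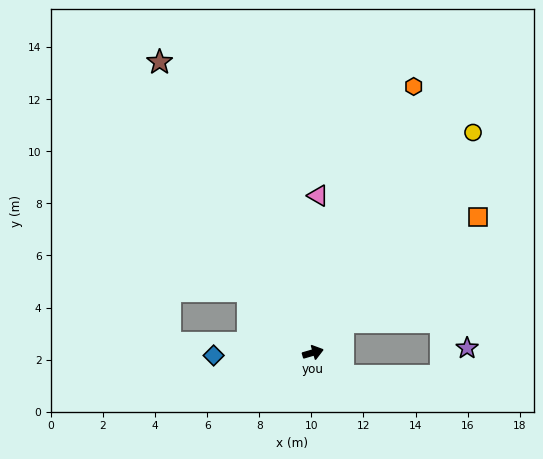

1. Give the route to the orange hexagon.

turn left 53°, forward 10.9 m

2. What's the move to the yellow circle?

turn left 38°, forward 10.4 m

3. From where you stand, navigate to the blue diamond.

turn left 166°, forward 3.8 m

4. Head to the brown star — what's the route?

turn left 102°, forward 12.6 m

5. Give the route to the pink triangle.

turn left 72°, forward 6.0 m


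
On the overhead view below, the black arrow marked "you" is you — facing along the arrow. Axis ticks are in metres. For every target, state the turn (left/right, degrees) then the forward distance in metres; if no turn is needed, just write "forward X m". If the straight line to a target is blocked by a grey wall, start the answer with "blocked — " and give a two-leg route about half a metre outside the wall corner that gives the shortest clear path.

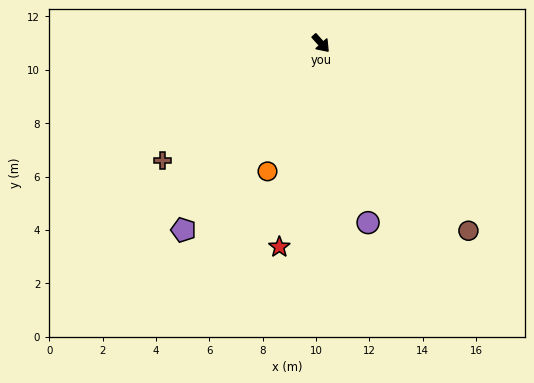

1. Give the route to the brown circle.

turn right 4°, forward 8.9 m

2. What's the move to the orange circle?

turn right 65°, forward 5.2 m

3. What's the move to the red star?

turn right 54°, forward 7.8 m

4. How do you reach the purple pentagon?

turn right 78°, forward 8.7 m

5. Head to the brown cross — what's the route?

turn right 96°, forward 7.4 m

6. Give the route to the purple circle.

turn right 27°, forward 6.9 m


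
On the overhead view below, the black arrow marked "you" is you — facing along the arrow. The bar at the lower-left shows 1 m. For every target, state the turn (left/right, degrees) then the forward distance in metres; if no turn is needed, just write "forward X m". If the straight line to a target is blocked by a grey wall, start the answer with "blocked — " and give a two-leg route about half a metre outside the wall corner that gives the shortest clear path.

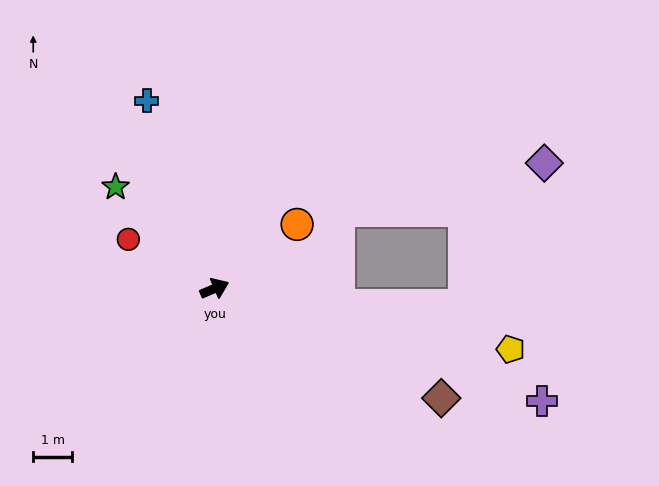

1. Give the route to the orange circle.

turn left 15°, forward 2.7 m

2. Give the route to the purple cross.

turn right 42°, forward 8.9 m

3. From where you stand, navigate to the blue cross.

turn left 87°, forward 5.1 m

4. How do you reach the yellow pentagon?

turn right 35°, forward 7.8 m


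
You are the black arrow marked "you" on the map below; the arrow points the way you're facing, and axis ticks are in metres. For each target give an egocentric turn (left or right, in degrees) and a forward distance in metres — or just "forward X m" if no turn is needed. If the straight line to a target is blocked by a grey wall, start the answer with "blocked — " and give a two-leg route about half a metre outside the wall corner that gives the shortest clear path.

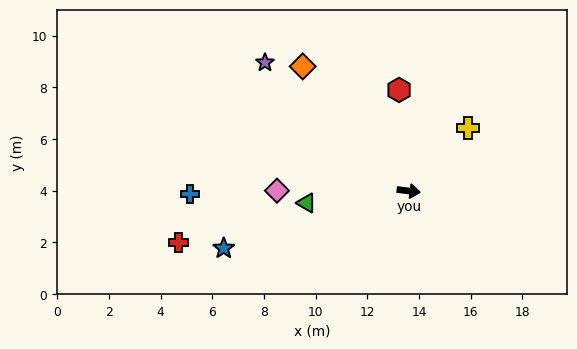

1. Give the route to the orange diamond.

turn left 137°, forward 6.3 m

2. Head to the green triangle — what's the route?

turn right 166°, forward 4.0 m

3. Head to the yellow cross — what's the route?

turn left 54°, forward 3.3 m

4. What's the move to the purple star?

turn left 145°, forward 7.5 m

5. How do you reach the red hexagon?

turn left 102°, forward 3.9 m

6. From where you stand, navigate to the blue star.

turn right 156°, forward 7.5 m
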